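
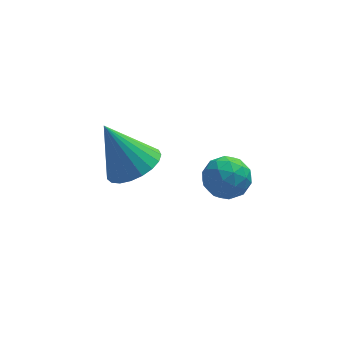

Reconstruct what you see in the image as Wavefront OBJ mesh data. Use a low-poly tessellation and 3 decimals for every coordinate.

v 3.211 0.441 2.638
v 3.758 0.818 2.32
v 3.202 -0.318 1.72
v 3.749 0.059 1.402
v 3.876 -0.327 2.016
v 3.882 0.142 2.583
v 3.078 0.358 1.457
v 3.084 0.827 2.024
v 3.676 0.767 1.591
v 4.169 0.343 1.936
v 2.791 0.157 2.104
v 3.284 -0.267 2.449
v 3.486 0.696 2.559
v 3.474 -0.196 1.481
v 3.549 -0.423 1.841
v 3.871 -0.202 1.654
v 3.558 0.299 2.714
v 3.88 0.52 2.527
v 3.949 -0.153 2.348
v 3.08 -0.02 1.513
v 3.402 0.201 1.326
v 3.089 0.702 2.386
v 3.411 0.923 2.199
v 3.011 0.653 1.692
v 3.758 0.888 1.944
v 3.753 0.442 1.405
v 3.359 0.618 1.437
v 3.362 0.893 1.77
v 4.048 0.639 2.147
v 4.043 0.193 1.607
v 4.117 -0.035 1.968
v 4.121 0.241 2.301
v 4 0.609 1.718
v 2.917 0.307 2.433
v 2.912 -0.139 1.893
v 2.839 0.259 1.739
v 2.843 0.535 2.072
v 3.207 0.058 2.635
v 3.202 -0.388 2.096
v 3.598 -0.393 2.27
v 3.601 -0.118 2.603
v 2.96 -0.109 2.322
v 1.281 3.458 -0.406
v 2.092 3.462 0.007
v 0.479 3.942 1.166
v 2.065 3.818 -0.116
v 1.903 4.113 -0.29
v 1.633 4.294 -0.483
v 1.302 4.331 -0.664
v 0.968 4.217 -0.799
v 0.688 3.972 -0.867
v 0.51 3.638 -0.855
v 0.466 3.273 -0.765
v 0.563 2.94 -0.613
v 0.784 2.697 -0.426
v 1.091 2.585 -0.235
v 1.431 2.625 -0.073
v 1.745 2.808 0.03
v 1.979 3.104 0.059
f 1 38 17
f 38 12 41
f 17 41 6
f 38 41 17
f 1 17 13
f 17 6 18
f 13 18 2
f 17 18 13
f 1 13 22
f 13 2 23
f 22 23 8
f 13 23 22
f 1 22 34
f 22 8 37
f 34 37 11
f 22 37 34
f 1 34 38
f 34 11 42
f 38 42 12
f 34 42 38
f 2 18 29
f 18 6 32
f 29 32 10
f 18 32 29
f 6 41 19
f 41 12 40
f 19 40 5
f 41 40 19
f 12 42 39
f 42 11 35
f 39 35 3
f 42 35 39
f 11 37 36
f 37 8 24
f 36 24 7
f 37 24 36
f 8 23 28
f 23 2 25
f 28 25 9
f 23 25 28
f 4 30 16
f 30 10 31
f 16 31 5
f 30 31 16
f 4 16 14
f 16 5 15
f 14 15 3
f 16 15 14
f 4 14 21
f 14 3 20
f 21 20 7
f 14 20 21
f 4 21 26
f 21 7 27
f 26 27 9
f 21 27 26
f 4 26 30
f 26 9 33
f 30 33 10
f 26 33 30
f 5 31 19
f 31 10 32
f 19 32 6
f 31 32 19
f 3 15 39
f 15 5 40
f 39 40 12
f 15 40 39
f 7 20 36
f 20 3 35
f 36 35 11
f 20 35 36
f 9 27 28
f 27 7 24
f 28 24 8
f 27 24 28
f 10 33 29
f 33 9 25
f 29 25 2
f 33 25 29
f 44 43 46
f 44 46 45
f 46 43 47
f 46 47 45
f 47 43 48
f 47 48 45
f 48 43 49
f 48 49 45
f 49 43 50
f 49 50 45
f 50 43 51
f 50 51 45
f 51 43 52
f 51 52 45
f 52 43 53
f 52 53 45
f 53 43 54
f 53 54 45
f 54 43 55
f 54 55 45
f 55 43 56
f 55 56 45
f 56 43 57
f 56 57 45
f 57 43 58
f 57 58 45
f 58 43 59
f 58 59 45
f 59 43 44
f 59 44 45



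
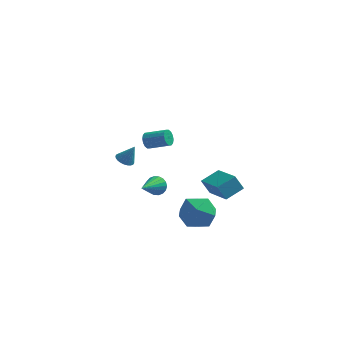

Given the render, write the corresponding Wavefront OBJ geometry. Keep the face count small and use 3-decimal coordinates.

v -1.253 -2.25 3.754
v -1.069 -1.941 3.406
v 0.058 -2.081 3.879
v -0.127 -2.39 4.226
v -1.133 -1.788 3.605
v -0.007 -1.928 4.078
v -1.23 -1.758 3.843
v -0.103 -1.899 4.316
v -1.332 -1.861 4.058
v -0.206 -2.001 4.53
v -1.414 -2.067 4.191
v -0.287 -2.208 4.663
v -1.452 -2.323 4.206
v -0.326 -2.463 4.679
v -1.438 -2.559 4.101
v -0.311 -2.699 4.574
v -1.373 -2.712 3.902
v -0.247 -2.852 4.375
v -1.277 -2.741 3.664
v -0.15 -2.882 4.137
v -1.174 -2.639 3.45
v -0.048 -2.779 3.922
v -1.093 -2.432 3.317
v 0.034 -2.573 3.789
v -1.054 -2.177 3.301
v 0.072 -2.317 3.774
v -1.325 0.517 -1.783
v -0.996 0.679 -1.283
v -1.835 -0.937 -0.977
v -1.242 0.793 -1.234
v -1.505 0.852 -1.294
v -1.732 0.845 -1.45
v -1.879 0.773 -1.673
v -1.916 0.65 -1.917
v -1.835 0.501 -2.135
v -1.654 0.356 -2.283
v -1.407 0.242 -2.333
v -1.145 0.183 -2.273
v -0.917 0.19 -2.117
v -0.771 0.262 -1.894
v -0.734 0.384 -1.65
v -0.815 0.533 -1.432
v 2.714 -1.679 -0.683
v 2.238 -1.607 0.135
v 1.629 -0.158 -1.45
v 1.152 -0.085 -0.631
v 3.508 -0.915 -0.289
v 3.031 -0.842 0.53
v 2.422 0.607 -1.055
v 1.946 0.679 -0.237
v 0.845 0.841 -2.803
v 1.502 0.121 -2.161
v 0.498 -0.561 -4.019
v 1.155 -1.281 -3.377
v 0.132 -0.9 -2.964
v 0.346 -0.033 -2.213
v 1.654 -0.407 -3.967
v 1.868 0.46 -3.216
v 2.002 -0.65 -2.88
v 1.061 -0.955 -2.26
v 0.939 0.515 -3.92
v -0.002 0.21 -3.3
v -3.333 2.1 -1.084
v -2.939 1.74 -1.251
v -2.807 2.2 -0.056
v -2.852 1.93 -1.314
v -2.839 2.146 -1.342
v -2.9 2.355 -1.331
v -3.028 2.526 -1.282
v -3.203 2.631 -1.203
v -3.397 2.656 -1.106
v -3.581 2.596 -1.006
v -3.728 2.46 -0.917
v -3.815 2.27 -0.854
v -3.828 2.054 -0.826
v -3.766 1.844 -0.838
v -3.639 1.674 -0.887
v -3.464 1.569 -0.966
v -3.27 1.544 -1.063
v -3.086 1.604 -1.163
f 2 1 5
f 2 5 3
f 3 5 6
f 3 6 4
f 5 1 7
f 5 7 6
f 6 7 8
f 6 8 4
f 7 1 9
f 7 9 8
f 8 9 10
f 8 10 4
f 9 1 11
f 9 11 10
f 10 11 12
f 10 12 4
f 11 1 13
f 11 13 12
f 12 13 14
f 12 14 4
f 13 1 15
f 13 15 14
f 14 15 16
f 14 16 4
f 15 1 17
f 15 17 16
f 16 17 18
f 16 18 4
f 17 1 19
f 17 19 18
f 18 19 20
f 18 20 4
f 19 1 21
f 19 21 20
f 20 21 22
f 20 22 4
f 21 1 23
f 21 23 22
f 22 23 24
f 22 24 4
f 23 1 25
f 23 25 24
f 24 25 26
f 24 26 4
f 25 1 2
f 25 2 26
f 26 2 3
f 26 3 4
f 28 27 30
f 28 30 29
f 30 27 31
f 30 31 29
f 31 27 32
f 31 32 29
f 32 27 33
f 32 33 29
f 33 27 34
f 33 34 29
f 34 27 35
f 34 35 29
f 35 27 36
f 35 36 29
f 36 27 37
f 36 37 29
f 37 27 38
f 37 38 29
f 38 27 39
f 38 39 29
f 39 27 40
f 39 40 29
f 40 27 41
f 40 41 29
f 41 27 42
f 41 42 29
f 42 27 28
f 42 28 29
f 44 46 43
f 47 44 43
f 43 46 45
f 45 47 43
f 44 50 46
f 48 44 47
f 48 50 44
f 46 50 45
f 49 47 45
f 45 50 49
f 49 48 47
f 50 48 49
f 51 62 56
f 51 56 52
f 51 52 58
f 51 58 61
f 51 61 62
f 52 56 60
f 56 62 55
f 62 61 53
f 61 58 57
f 58 52 59
f 54 60 55
f 54 55 53
f 54 53 57
f 54 57 59
f 54 59 60
f 55 60 56
f 53 55 62
f 57 53 61
f 59 57 58
f 60 59 52
f 64 63 66
f 64 66 65
f 66 63 67
f 66 67 65
f 67 63 68
f 67 68 65
f 68 63 69
f 68 69 65
f 69 63 70
f 69 70 65
f 70 63 71
f 70 71 65
f 71 63 72
f 71 72 65
f 72 63 73
f 72 73 65
f 73 63 74
f 73 74 65
f 74 63 75
f 74 75 65
f 75 63 76
f 75 76 65
f 76 63 77
f 76 77 65
f 77 63 78
f 77 78 65
f 78 63 79
f 78 79 65
f 79 63 80
f 79 80 65
f 80 63 64
f 80 64 65



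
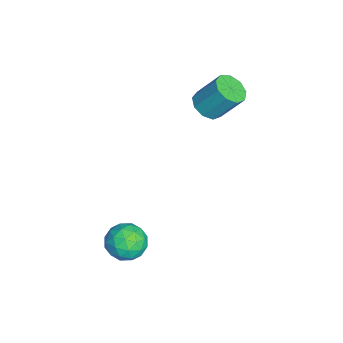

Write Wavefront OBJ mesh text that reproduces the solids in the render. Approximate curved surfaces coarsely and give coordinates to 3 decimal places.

v 1.094 -0.253 -3.68
v 1.848 -0.672 -3.242
v 0.792 -1.588 -4.438
v 1.546 -2.007 -4
v 0.761 -1.77 -3.488
v 0.947 -0.945 -3.02
v 1.693 -1.315 -4.66
v 1.879 -0.49 -4.192
v 2.218 -1.329 -3.849
v 1.642 -1.609 -3.124
v 0.998 -0.651 -4.556
v 0.422 -0.931 -3.831
v 1.498 -0.345 -3.394
v 1.142 -1.915 -4.286
v 0.681 -1.776 -3.984
v 1.124 -2.022 -3.727
v 0.968 -0.505 -3.263
v 1.412 -0.752 -3.006
v 0.772 -1.397 -3.151
v 1.228 -1.508 -4.674
v 1.672 -1.755 -4.417
v 1.516 -0.238 -3.953
v 1.959 -0.484 -3.696
v 1.868 -0.863 -4.529
v 2.159 -0.977 -3.494
v 1.981 -1.762 -3.939
v 2.067 -1.356 -4.327
v 2.177 -0.871 -4.052
v 1.82 -1.142 -3.068
v 1.642 -1.927 -3.513
v 1.181 -1.788 -3.212
v 1.29 -1.303 -2.937
v 2.037 -1.528 -3.424
v 0.998 -0.333 -4.167
v 0.82 -1.118 -4.612
v 1.35 -0.957 -4.743
v 1.459 -0.472 -4.468
v 0.659 -0.498 -3.741
v 0.481 -1.283 -4.186
v 0.463 -1.389 -3.628
v 0.573 -0.904 -3.353
v 0.603 -0.732 -4.256
v -3.878 2.183 0.426
v -3.155 2.429 0.155
v -2.979 3.422 1.523
v -3.702 3.177 1.794
v -3.553 2.763 -0.037
v -3.377 3.757 1.331
v -4.103 2.827 -0.012
v -3.927 3.82 1.356
v -4.547 2.589 0.217
v -4.372 3.582 1.586
v -4.679 2.162 0.545
v -4.503 3.155 1.913
v -4.436 1.744 0.816
v -4.26 2.738 2.185
v -3.931 1.533 0.905
v -3.756 2.526 2.273
v -3.402 1.625 0.77
v -3.226 2.619 2.138
v -3.096 1.979 0.474
v -2.92 2.972 1.842
f 1 38 17
f 38 12 41
f 17 41 6
f 38 41 17
f 1 17 13
f 17 6 18
f 13 18 2
f 17 18 13
f 1 13 22
f 13 2 23
f 22 23 8
f 13 23 22
f 1 22 34
f 22 8 37
f 34 37 11
f 22 37 34
f 1 34 38
f 34 11 42
f 38 42 12
f 34 42 38
f 2 18 29
f 18 6 32
f 29 32 10
f 18 32 29
f 6 41 19
f 41 12 40
f 19 40 5
f 41 40 19
f 12 42 39
f 42 11 35
f 39 35 3
f 42 35 39
f 11 37 36
f 37 8 24
f 36 24 7
f 37 24 36
f 8 23 28
f 23 2 25
f 28 25 9
f 23 25 28
f 4 30 16
f 30 10 31
f 16 31 5
f 30 31 16
f 4 16 14
f 16 5 15
f 14 15 3
f 16 15 14
f 4 14 21
f 14 3 20
f 21 20 7
f 14 20 21
f 4 21 26
f 21 7 27
f 26 27 9
f 21 27 26
f 4 26 30
f 26 9 33
f 30 33 10
f 26 33 30
f 5 31 19
f 31 10 32
f 19 32 6
f 31 32 19
f 3 15 39
f 15 5 40
f 39 40 12
f 15 40 39
f 7 20 36
f 20 3 35
f 36 35 11
f 20 35 36
f 9 27 28
f 27 7 24
f 28 24 8
f 27 24 28
f 10 33 29
f 33 9 25
f 29 25 2
f 33 25 29
f 44 43 47
f 44 47 45
f 45 47 48
f 45 48 46
f 47 43 49
f 47 49 48
f 48 49 50
f 48 50 46
f 49 43 51
f 49 51 50
f 50 51 52
f 50 52 46
f 51 43 53
f 51 53 52
f 52 53 54
f 52 54 46
f 53 43 55
f 53 55 54
f 54 55 56
f 54 56 46
f 55 43 57
f 55 57 56
f 56 57 58
f 56 58 46
f 57 43 59
f 57 59 58
f 58 59 60
f 58 60 46
f 59 43 61
f 59 61 60
f 60 61 62
f 60 62 46
f 61 43 44
f 61 44 62
f 62 44 45
f 62 45 46



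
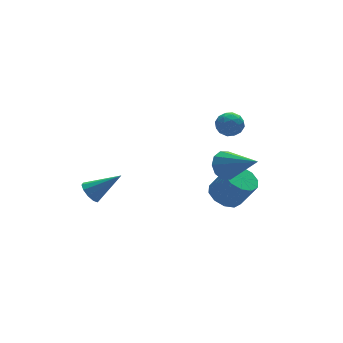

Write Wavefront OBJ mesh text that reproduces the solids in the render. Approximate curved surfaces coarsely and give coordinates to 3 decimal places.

v 1.225 -0.429 -1.742
v 2.025 -0.494 -2.102
v 2.575 -1.056 -0.779
v 1.775 -0.991 -0.418
v 1.982 -0.001 -1.875
v 2.533 -0.564 -0.552
v 1.65 0.328 -1.597
v 2.201 -0.235 -0.274
v 1.156 0.368 -1.374
v 1.706 -0.195 -0.051
v 0.688 0.104 -1.292
v 1.238 -0.459 0.032
v 0.425 -0.364 -1.381
v 0.975 -0.926 -0.058
v 0.467 -0.856 -1.608
v 1.018 -1.419 -0.285
v 0.799 -1.185 -1.886
v 1.35 -1.748 -0.563
v 1.294 -1.225 -2.109
v 1.844 -1.788 -0.786
v 1.762 -0.961 -2.192
v 2.312 -1.524 -0.868
v -4.458 1.772 -1.214
v -4.114 1.6 -1.725
v -3.142 1.288 -0.166
v -4.036 1.979 -1.648
v -4.119 2.28 -1.405
v -4.331 2.387 -1.089
v -4.592 2.259 -0.82
v -4.802 1.945 -0.702
v -4.88 1.565 -0.78
v -4.797 1.264 -1.023
v -4.584 1.157 -1.339
v -4.323 1.285 -1.607
v 0.813 -1.215 0.862
v 1.55 -1.099 0.548
v 1.527 -2.885 1.918
v 1.522 -0.84 0.976
v 1.223 -0.725 1.36
v 0.767 -0.797 1.555
v 0.329 -1.029 1.485
v 0.075 -1.332 1.177
v 0.104 -1.591 0.749
v 0.403 -1.706 0.365
v 0.858 -1.634 0.17
v 1.297 -1.402 0.24
v 1.381 0.087 3.092
v 1.777 -0.28 2.64
v 0.903 -0.88 3.46
v 1.299 -1.247 3.008
v 1.599 -0.929 3.56
v 1.894 -0.331 3.332
v 0.786 -0.829 2.768
v 1.081 -0.231 2.54
v 1.408 -0.846 2.439
v 1.911 -0.908 2.928
v 0.769 -0.252 3.172
v 1.272 -0.314 3.661
v 1.621 -0.011 2.834
v 1.059 -1.149 3.266
v 1.236 -0.962 3.591
v 1.468 -1.178 3.325
v 1.69 -0.042 3.241
v 1.922 -0.258 2.975
v 1.818 -0.639 3.516
v 0.758 -0.902 3.125
v 0.99 -1.118 2.859
v 1.212 0.018 2.775
v 1.444 -0.198 2.509
v 0.862 -0.521 2.584
v 1.637 -0.56 2.45
v 1.356 -1.129 2.666
v 1.054 -0.883 2.525
v 1.228 -0.531 2.391
v 1.932 -0.597 2.737
v 1.652 -1.165 2.954
v 1.828 -0.978 3.278
v 2.002 -0.627 3.144
v 1.716 -0.93 2.619
v 1.028 0.005 3.146
v 0.748 -0.563 3.363
v 0.678 -0.533 2.956
v 0.852 -0.182 2.822
v 1.324 -0.031 3.434
v 1.043 -0.6 3.65
v 1.452 -0.629 3.709
v 1.626 -0.277 3.575
v 0.964 -0.23 3.481
f 2 1 5
f 2 5 3
f 3 5 6
f 3 6 4
f 5 1 7
f 5 7 6
f 6 7 8
f 6 8 4
f 7 1 9
f 7 9 8
f 8 9 10
f 8 10 4
f 9 1 11
f 9 11 10
f 10 11 12
f 10 12 4
f 11 1 13
f 11 13 12
f 12 13 14
f 12 14 4
f 13 1 15
f 13 15 14
f 14 15 16
f 14 16 4
f 15 1 17
f 15 17 16
f 16 17 18
f 16 18 4
f 17 1 19
f 17 19 18
f 18 19 20
f 18 20 4
f 19 1 21
f 19 21 20
f 20 21 22
f 20 22 4
f 21 1 2
f 21 2 22
f 22 2 3
f 22 3 4
f 24 23 26
f 24 26 25
f 26 23 27
f 26 27 25
f 27 23 28
f 27 28 25
f 28 23 29
f 28 29 25
f 29 23 30
f 29 30 25
f 30 23 31
f 30 31 25
f 31 23 32
f 31 32 25
f 32 23 33
f 32 33 25
f 33 23 34
f 33 34 25
f 34 23 24
f 34 24 25
f 36 35 38
f 36 38 37
f 38 35 39
f 38 39 37
f 39 35 40
f 39 40 37
f 40 35 41
f 40 41 37
f 41 35 42
f 41 42 37
f 42 35 43
f 42 43 37
f 43 35 44
f 43 44 37
f 44 35 45
f 44 45 37
f 45 35 46
f 45 46 37
f 46 35 36
f 46 36 37
f 47 84 63
f 84 58 87
f 63 87 52
f 84 87 63
f 47 63 59
f 63 52 64
f 59 64 48
f 63 64 59
f 47 59 68
f 59 48 69
f 68 69 54
f 59 69 68
f 47 68 80
f 68 54 83
f 80 83 57
f 68 83 80
f 47 80 84
f 80 57 88
f 84 88 58
f 80 88 84
f 48 64 75
f 64 52 78
f 75 78 56
f 64 78 75
f 52 87 65
f 87 58 86
f 65 86 51
f 87 86 65
f 58 88 85
f 88 57 81
f 85 81 49
f 88 81 85
f 57 83 82
f 83 54 70
f 82 70 53
f 83 70 82
f 54 69 74
f 69 48 71
f 74 71 55
f 69 71 74
f 50 76 62
f 76 56 77
f 62 77 51
f 76 77 62
f 50 62 60
f 62 51 61
f 60 61 49
f 62 61 60
f 50 60 67
f 60 49 66
f 67 66 53
f 60 66 67
f 50 67 72
f 67 53 73
f 72 73 55
f 67 73 72
f 50 72 76
f 72 55 79
f 76 79 56
f 72 79 76
f 51 77 65
f 77 56 78
f 65 78 52
f 77 78 65
f 49 61 85
f 61 51 86
f 85 86 58
f 61 86 85
f 53 66 82
f 66 49 81
f 82 81 57
f 66 81 82
f 55 73 74
f 73 53 70
f 74 70 54
f 73 70 74
f 56 79 75
f 79 55 71
f 75 71 48
f 79 71 75



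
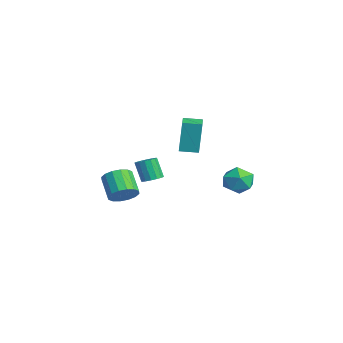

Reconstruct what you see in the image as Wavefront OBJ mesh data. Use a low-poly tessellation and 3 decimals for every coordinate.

v -0.034 -1.134 0.651
v 0.365 -0.782 0.882
v -0.107 -0.995 2.02
v -0.506 -1.346 1.789
v 0.132 -0.604 0.819
v -0.34 -0.817 1.957
v -0.146 -0.568 0.711
v -0.617 -0.78 1.848
v -0.394 -0.683 0.586
v -0.865 -0.896 1.724
v -0.545 -0.919 0.479
v -1.017 -1.132 1.617
v -0.56 -1.213 0.418
v -1.031 -1.425 1.556
v -0.433 -1.485 0.42
v -0.905 -1.698 1.558
v -0.2 -1.663 0.483
v -0.672 -1.876 1.621
v 0.077 -1.7 0.592
v -0.394 -1.912 1.729
v 0.325 -1.584 0.716
v -0.146 -1.797 1.854
v 0.477 -1.348 0.823
v 0.005 -1.561 1.961
v 0.491 -1.055 0.884
v 0.02 -1.267 2.022
v -1.59 0.742 2.122
v -1.776 0.978 3.958
v -1.259 1.682 2.035
v -1.444 1.917 3.871
v -0.296 0.303 2.309
v -0.481 0.538 4.145
v 0.036 1.242 2.222
v -0.15 1.478 4.058
v 3.27 -3.52 1.287
v 3.675 -3.097 1.802
v 2.615 -3.137 2.669
v 2.21 -3.56 2.153
v 3.48 -2.826 1.576
v 2.419 -2.866 2.442
v 3.228 -2.741 1.272
v 2.167 -2.781 2.138
v 2.988 -2.865 0.972
v 1.927 -2.905 1.838
v 2.823 -3.164 0.756
v 1.763 -3.204 1.622
v 2.778 -3.558 0.683
v 1.718 -3.599 1.549
v 2.865 -3.943 0.771
v 1.805 -3.983 1.638
v 3.061 -4.214 0.998
v 2 -4.254 1.864
v 3.313 -4.299 1.302
v 2.252 -4.339 2.168
v 3.553 -4.175 1.602
v 2.492 -4.215 2.468
v 3.717 -3.876 1.818
v 2.657 -3.916 2.684
v 3.762 -3.481 1.891
v 2.702 -3.522 2.757
v 1.079 3.757 0.827
v 1.519 3.432 0.068
v 0.001 2.708 0.652
v 0.441 2.383 -0.107
v 0.822 2.267 0.739
v 1.488 2.915 0.848
v 0.032 3.225 -0.128
v 0.698 3.873 -0.019
v 0.871 3.103 -0.522
v 1.36 2.511 0.013
v 0.16 3.629 0.707
v 0.649 3.037 1.242
f 2 1 5
f 2 5 3
f 3 5 6
f 3 6 4
f 5 1 7
f 5 7 6
f 6 7 8
f 6 8 4
f 7 1 9
f 7 9 8
f 8 9 10
f 8 10 4
f 9 1 11
f 9 11 10
f 10 11 12
f 10 12 4
f 11 1 13
f 11 13 12
f 12 13 14
f 12 14 4
f 13 1 15
f 13 15 14
f 14 15 16
f 14 16 4
f 15 1 17
f 15 17 16
f 16 17 18
f 16 18 4
f 17 1 19
f 17 19 18
f 18 19 20
f 18 20 4
f 19 1 21
f 19 21 20
f 20 21 22
f 20 22 4
f 21 1 23
f 21 23 22
f 22 23 24
f 22 24 4
f 23 1 25
f 23 25 24
f 24 25 26
f 24 26 4
f 25 1 2
f 25 2 26
f 26 2 3
f 26 3 4
f 28 30 27
f 31 28 27
f 27 30 29
f 29 31 27
f 28 34 30
f 32 28 31
f 32 34 28
f 30 34 29
f 33 31 29
f 29 34 33
f 33 32 31
f 34 32 33
f 36 35 39
f 36 39 37
f 37 39 40
f 37 40 38
f 39 35 41
f 39 41 40
f 40 41 42
f 40 42 38
f 41 35 43
f 41 43 42
f 42 43 44
f 42 44 38
f 43 35 45
f 43 45 44
f 44 45 46
f 44 46 38
f 45 35 47
f 45 47 46
f 46 47 48
f 46 48 38
f 47 35 49
f 47 49 48
f 48 49 50
f 48 50 38
f 49 35 51
f 49 51 50
f 50 51 52
f 50 52 38
f 51 35 53
f 51 53 52
f 52 53 54
f 52 54 38
f 53 35 55
f 53 55 54
f 54 55 56
f 54 56 38
f 55 35 57
f 55 57 56
f 56 57 58
f 56 58 38
f 57 35 59
f 57 59 58
f 58 59 60
f 58 60 38
f 59 35 36
f 59 36 60
f 60 36 37
f 60 37 38
f 61 72 66
f 61 66 62
f 61 62 68
f 61 68 71
f 61 71 72
f 62 66 70
f 66 72 65
f 72 71 63
f 71 68 67
f 68 62 69
f 64 70 65
f 64 65 63
f 64 63 67
f 64 67 69
f 64 69 70
f 65 70 66
f 63 65 72
f 67 63 71
f 69 67 68
f 70 69 62



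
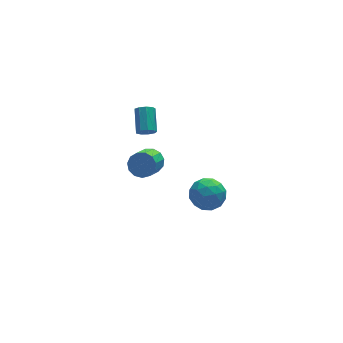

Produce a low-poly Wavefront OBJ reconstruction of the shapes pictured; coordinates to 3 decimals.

v -0.488 -0.697 -2.824
v -0.053 -0.054 -3.418
v 0.713 -0.566 -1.802
v 1.148 0.077 -2.396
v 0.325 0.323 -1.928
v -0.417 0.242 -2.56
v 1.077 -0.862 -2.66
v 0.335 -0.943 -3.292
v 0.914 -0.156 -3.317
v 0.45 0.576 -2.864
v 0.21 -1.196 -2.356
v -0.254 -0.464 -1.903
v -0.376 -0.387 -3.21
v 1.036 -0.233 -2.01
v 0.552 -0.089 -1.735
v 0.808 0.289 -2.084
v -0.59 -0.213 -2.706
v -0.334 0.165 -3.055
v -0.112 0.386 -2.18
v 0.994 -0.785 -2.165
v 1.25 -0.407 -2.514
v -0.148 -0.909 -3.136
v 0.108 -0.531 -3.485
v 0.772 -1.006 -3.04
v 0.448 -0.069 -3.5
v 1.154 0.008 -2.9
v 1.112 -0.544 -3.055
v 0.676 -0.591 -3.426
v 0.175 0.362 -3.234
v 0.881 0.439 -2.634
v 0.398 0.583 -2.359
v -0.039 0.535 -2.73
v 0.744 0.302 -3.175
v -0.221 -1.059 -2.586
v 0.485 -0.982 -1.986
v 0.699 -1.155 -2.49
v 0.262 -1.203 -2.861
v -0.494 -0.628 -2.32
v 0.212 -0.551 -1.72
v -0.016 -0.029 -1.794
v -0.452 -0.076 -2.165
v -0.084 -0.922 -2.045
v -2.744 -0.882 1.661
v -2.48 -0.585 2.237
v -3.152 -1.462 2.996
v -3.416 -1.758 2.419
v -2.817 -0.395 2.159
v -3.489 -1.272 2.917
v -3.13 -0.36 1.922
v -3.802 -1.236 2.68
v -3.321 -0.49 1.602
v -3.993 -1.367 2.361
v -3.329 -0.744 1.301
v -4.001 -1.621 2.06
v -3.151 -1.043 1.114
v -3.823 -1.919 1.873
v -2.843 -1.29 1.101
v -3.515 -2.166 1.859
v -2.505 -1.407 1.265
v -3.177 -2.284 2.024
v -2.242 -1.358 1.555
v -2.914 -2.235 2.314
v -2.139 -1.157 1.879
v -2.811 -2.034 2.637
v -2.227 -0.869 2.133
v -2.899 -1.746 2.891
v -2.737 -0.299 3.341
v -2.313 -0.246 3.082
v -2.038 0.853 3.76
v -2.463 0.799 4.019
v -2.568 -0.084 2.923
v -2.294 1.015 3.601
v -2.903 -0.023 2.959
v -2.629 1.076 3.637
v -3.16 -0.091 3.174
v -2.886 1.008 3.852
v -3.219 -0.257 3.467
v -2.945 0.842 4.145
v -3.053 -0.443 3.701
v -2.779 0.656 4.379
v -2.739 -0.562 3.767
v -2.465 0.537 4.445
v -2.424 -0.558 3.633
v -2.15 0.541 4.311
v -2.256 -0.433 3.363
v -1.982 0.666 4.041
f 1 38 17
f 38 12 41
f 17 41 6
f 38 41 17
f 1 17 13
f 17 6 18
f 13 18 2
f 17 18 13
f 1 13 22
f 13 2 23
f 22 23 8
f 13 23 22
f 1 22 34
f 22 8 37
f 34 37 11
f 22 37 34
f 1 34 38
f 34 11 42
f 38 42 12
f 34 42 38
f 2 18 29
f 18 6 32
f 29 32 10
f 18 32 29
f 6 41 19
f 41 12 40
f 19 40 5
f 41 40 19
f 12 42 39
f 42 11 35
f 39 35 3
f 42 35 39
f 11 37 36
f 37 8 24
f 36 24 7
f 37 24 36
f 8 23 28
f 23 2 25
f 28 25 9
f 23 25 28
f 4 30 16
f 30 10 31
f 16 31 5
f 30 31 16
f 4 16 14
f 16 5 15
f 14 15 3
f 16 15 14
f 4 14 21
f 14 3 20
f 21 20 7
f 14 20 21
f 4 21 26
f 21 7 27
f 26 27 9
f 21 27 26
f 4 26 30
f 26 9 33
f 30 33 10
f 26 33 30
f 5 31 19
f 31 10 32
f 19 32 6
f 31 32 19
f 3 15 39
f 15 5 40
f 39 40 12
f 15 40 39
f 7 20 36
f 20 3 35
f 36 35 11
f 20 35 36
f 9 27 28
f 27 7 24
f 28 24 8
f 27 24 28
f 10 33 29
f 33 9 25
f 29 25 2
f 33 25 29
f 44 43 47
f 44 47 45
f 45 47 48
f 45 48 46
f 47 43 49
f 47 49 48
f 48 49 50
f 48 50 46
f 49 43 51
f 49 51 50
f 50 51 52
f 50 52 46
f 51 43 53
f 51 53 52
f 52 53 54
f 52 54 46
f 53 43 55
f 53 55 54
f 54 55 56
f 54 56 46
f 55 43 57
f 55 57 56
f 56 57 58
f 56 58 46
f 57 43 59
f 57 59 58
f 58 59 60
f 58 60 46
f 59 43 61
f 59 61 60
f 60 61 62
f 60 62 46
f 61 43 63
f 61 63 62
f 62 63 64
f 62 64 46
f 63 43 65
f 63 65 64
f 64 65 66
f 64 66 46
f 65 43 44
f 65 44 66
f 66 44 45
f 66 45 46
f 68 67 71
f 68 71 69
f 69 71 72
f 69 72 70
f 71 67 73
f 71 73 72
f 72 73 74
f 72 74 70
f 73 67 75
f 73 75 74
f 74 75 76
f 74 76 70
f 75 67 77
f 75 77 76
f 76 77 78
f 76 78 70
f 77 67 79
f 77 79 78
f 78 79 80
f 78 80 70
f 79 67 81
f 79 81 80
f 80 81 82
f 80 82 70
f 81 67 83
f 81 83 82
f 82 83 84
f 82 84 70
f 83 67 85
f 83 85 84
f 84 85 86
f 84 86 70
f 85 67 68
f 85 68 86
f 86 68 69
f 86 69 70



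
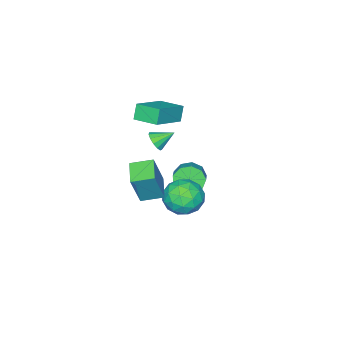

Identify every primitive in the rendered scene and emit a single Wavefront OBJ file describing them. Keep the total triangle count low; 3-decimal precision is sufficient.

v -0.751 2.193 -1.939
v -0.049 2.559 -1.216
v -0.791 0.661 -1.124
v -0.089 1.027 -0.401
v -1.088 1.417 -0.424
v -1.063 2.363 -0.927
v 0.223 0.857 -1.413
v 0.248 1.803 -1.916
v 0.553 1.733 -0.891
v -0.257 2.08 -0.279
v -0.583 1.14 -2.061
v -1.393 1.487 -1.449
v -0.397 2.51 -1.649
v -0.443 0.71 -0.691
v -1.031 0.939 -0.704
v -0.618 1.154 -0.279
v -0.993 2.395 -1.479
v -0.58 2.611 -1.054
v -1.191 1.939 -0.589
v -0.26 0.609 -1.286
v 0.153 0.825 -0.861
v -0.222 2.066 -2.061
v 0.191 2.281 -1.636
v 0.351 1.281 -1.751
v 0.37 2.24 -1.033
v 0.347 1.34 -0.554
v 0.53 1.24 -1.149
v 0.545 1.796 -1.444
v -0.106 2.444 -0.673
v -0.13 1.544 -0.194
v -0.717 1.772 -0.208
v -0.702 2.329 -0.504
v 0.248 1.958 -0.482
v -0.71 1.676 -2.146
v -0.734 0.776 -1.667
v -0.138 0.891 -1.836
v -0.123 1.448 -2.132
v -1.187 1.88 -1.786
v -1.21 0.98 -1.307
v -1.385 1.424 -0.896
v -1.37 1.98 -1.191
v -1.088 1.262 -1.858
v -2.501 -1.736 1.781
v -2.882 -1.878 2.595
v -2.653 -0.434 1.937
v -3.035 -0.576 2.75
v -0.645 -1.624 2.67
v -1.027 -1.766 3.483
v -0.798 -0.322 2.825
v -1.179 -0.464 3.639
v -0.259 0.516 -0.314
v 0.4 0.498 1.457
v 0.653 1.367 -0.645
v 1.312 1.348 1.126
v 0.448 -0.348 -0.586
v 1.107 -0.367 1.185
v 1.36 0.502 -0.917
v 2.019 0.484 0.854
v -4.354 -1.257 -3.567
v -3.762 -1.765 -3.85
v -2.794 -1.011 -3.176
v -3.386 -0.503 -2.893
v -3.841 -1.337 -4.215
v -2.873 -0.583 -3.54
v -4.16 -0.871 -4.276
v -3.192 -0.118 -3.602
v -4.57 -0.586 -4.006
v -3.602 0.167 -3.332
v -4.879 -0.615 -3.53
v -3.911 0.139 -2.856
v -4.942 -0.944 -3.072
v -3.974 -0.19 -2.398
v -4.73 -1.419 -2.845
v -3.762 -0.666 -2.171
v -4.342 -1.819 -2.956
v -3.374 -1.065 -2.282
v -3.96 -1.955 -3.353
v -2.991 -1.202 -2.679
v -2.102 -1.556 0.242
v -1.634 -1.273 0.489
v -2.778 -0.924 0.798
v -1.709 -1.104 0.206
v -1.909 -1.079 -0.066
v -2.17 -1.205 -0.24
v -2.409 -1.443 -0.261
v -2.551 -1.717 -0.122
v -2.55 -1.94 0.133
v -2.407 -2.041 0.422
v -2.167 -1.988 0.654
v -1.906 -1.798 0.755
v -1.708 -1.531 0.694
f 1 38 17
f 38 12 41
f 17 41 6
f 38 41 17
f 1 17 13
f 17 6 18
f 13 18 2
f 17 18 13
f 1 13 22
f 13 2 23
f 22 23 8
f 13 23 22
f 1 22 34
f 22 8 37
f 34 37 11
f 22 37 34
f 1 34 38
f 34 11 42
f 38 42 12
f 34 42 38
f 2 18 29
f 18 6 32
f 29 32 10
f 18 32 29
f 6 41 19
f 41 12 40
f 19 40 5
f 41 40 19
f 12 42 39
f 42 11 35
f 39 35 3
f 42 35 39
f 11 37 36
f 37 8 24
f 36 24 7
f 37 24 36
f 8 23 28
f 23 2 25
f 28 25 9
f 23 25 28
f 4 30 16
f 30 10 31
f 16 31 5
f 30 31 16
f 4 16 14
f 16 5 15
f 14 15 3
f 16 15 14
f 4 14 21
f 14 3 20
f 21 20 7
f 14 20 21
f 4 21 26
f 21 7 27
f 26 27 9
f 21 27 26
f 4 26 30
f 26 9 33
f 30 33 10
f 26 33 30
f 5 31 19
f 31 10 32
f 19 32 6
f 31 32 19
f 3 15 39
f 15 5 40
f 39 40 12
f 15 40 39
f 7 20 36
f 20 3 35
f 36 35 11
f 20 35 36
f 9 27 28
f 27 7 24
f 28 24 8
f 27 24 28
f 10 33 29
f 33 9 25
f 29 25 2
f 33 25 29
f 44 46 43
f 47 44 43
f 43 46 45
f 45 47 43
f 44 50 46
f 48 44 47
f 48 50 44
f 46 50 45
f 49 47 45
f 45 50 49
f 49 48 47
f 50 48 49
f 52 54 51
f 55 52 51
f 51 54 53
f 53 55 51
f 52 58 54
f 56 52 55
f 56 58 52
f 54 58 53
f 57 55 53
f 53 58 57
f 57 56 55
f 58 56 57
f 60 59 63
f 60 63 61
f 61 63 64
f 61 64 62
f 63 59 65
f 63 65 64
f 64 65 66
f 64 66 62
f 65 59 67
f 65 67 66
f 66 67 68
f 66 68 62
f 67 59 69
f 67 69 68
f 68 69 70
f 68 70 62
f 69 59 71
f 69 71 70
f 70 71 72
f 70 72 62
f 71 59 73
f 71 73 72
f 72 73 74
f 72 74 62
f 73 59 75
f 73 75 74
f 74 75 76
f 74 76 62
f 75 59 77
f 75 77 76
f 76 77 78
f 76 78 62
f 77 59 60
f 77 60 78
f 78 60 61
f 78 61 62
f 80 79 82
f 80 82 81
f 82 79 83
f 82 83 81
f 83 79 84
f 83 84 81
f 84 79 85
f 84 85 81
f 85 79 86
f 85 86 81
f 86 79 87
f 86 87 81
f 87 79 88
f 87 88 81
f 88 79 89
f 88 89 81
f 89 79 90
f 89 90 81
f 90 79 91
f 90 91 81
f 91 79 80
f 91 80 81



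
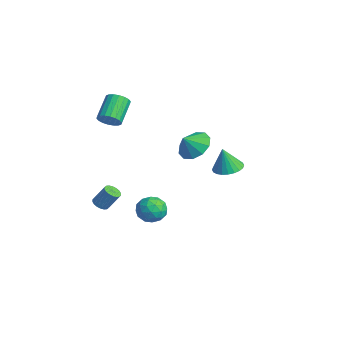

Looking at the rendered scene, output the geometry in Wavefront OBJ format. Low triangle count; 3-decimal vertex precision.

v -0.277 3.792 -0.911
v 0.382 3.132 -1.029
v -0.343 3.448 0.651
v 0.588 3.427 -0.955
v 0.662 3.777 -0.875
v 0.593 4.129 -0.8
v 0.392 4.43 -0.742
v 0.089 4.634 -0.709
v -0.27 4.71 -0.708
v -0.63 4.646 -0.737
v -0.936 4.452 -0.792
v -1.142 4.158 -0.866
v -1.217 3.808 -0.946
v -1.148 3.455 -1.021
v -0.947 3.154 -1.079
v -0.643 2.95 -1.112
v -0.285 2.874 -1.113
v 0.075 2.938 -1.084
v -1.05 0.073 -3.404
v -0.303 -0.021 -4.044
v -1.157 -1.519 -3.296
v -0.41 -1.613 -3.936
v -0.242 -1.256 -3.03
v -0.176 -0.272 -3.097
v -1.284 -1.268 -4.243
v -1.218 -0.284 -4.31
v -0.448 -0.85 -4.563
v 0.196 -0.842 -3.813
v -1.656 -0.698 -3.527
v -1.012 -0.69 -2.777
v -0.667 0.166 -3.734
v -0.793 -1.706 -3.606
v -0.694 -1.496 -3.074
v -0.255 -1.551 -3.45
v -0.592 0.018 -3.177
v -0.153 -0.037 -3.553
v -0.118 -0.763 -2.957
v -1.307 -1.503 -3.787
v -0.868 -1.558 -4.163
v -1.205 0.011 -3.89
v -0.766 -0.044 -4.266
v -1.342 -0.777 -4.383
v -0.313 -0.377 -4.415
v -0.376 -1.312 -4.351
v -0.89 -1.11 -4.532
v -0.851 -0.531 -4.571
v 0.065 -0.372 -3.974
v 0.002 -1.308 -3.911
v 0.101 -1.098 -3.378
v 0.14 -0.52 -3.417
v -0.02 -0.859 -4.279
v -1.462 -0.232 -3.429
v -1.525 -1.168 -3.366
v -1.6 -1.02 -3.923
v -1.561 -0.442 -3.962
v -1.084 -0.228 -2.989
v -1.147 -1.163 -2.925
v -0.609 -1.009 -2.769
v -0.57 -0.43 -2.808
v -1.44 -0.681 -3.061
v 3.566 0.086 3.608
v 4.626 0.125 3.47
v 3.694 -0.646 4.392
v 4.461 0.58 3.921
v 3.955 0.846 4.252
v 3.299 0.821 4.337
v 2.746 0.516 4.144
v 2.505 0.046 3.745
v 2.67 -0.409 3.294
v 3.176 -0.675 2.963
v 3.832 -0.65 2.878
v 4.385 -0.345 3.072
v -2.546 -3.208 -3.642
v -2.301 -2.808 -3.947
v -1.909 -2.191 -2.823
v -2.154 -2.592 -2.518
v -2.531 -2.719 -3.915
v -2.14 -2.103 -2.791
v -2.765 -2.728 -3.829
v -2.374 -2.112 -2.705
v -2.955 -2.832 -3.706
v -2.564 -2.216 -2.582
v -3.064 -3.01 -3.57
v -2.673 -2.394 -2.446
v -3.071 -3.228 -3.448
v -2.68 -2.611 -2.325
v -2.973 -3.441 -3.365
v -2.582 -2.825 -2.241
v -2.791 -3.609 -3.337
v -2.399 -2.992 -2.213
v -2.56 -3.697 -3.369
v -2.169 -3.081 -2.245
v -2.326 -3.688 -3.455
v -1.935 -3.072 -2.331
v -2.136 -3.584 -3.578
v -1.745 -2.968 -2.454
v -2.027 -3.406 -3.714
v -1.636 -2.79 -2.59
v -2.02 -3.189 -3.835
v -1.629 -2.572 -2.712
v -2.118 -2.975 -3.919
v -1.727 -2.359 -2.795
v -3.221 -2.365 2.724
v -2.752 -1.771 2.658
v -3.81 -0.82 3.711
v -4.279 -1.415 3.776
v -2.967 -1.726 2.401
v -4.026 -0.775 3.454
v -3.232 -1.807 2.208
v -4.291 -0.856 3.261
v -3.495 -1.999 2.117
v -4.554 -1.049 3.17
v -3.704 -2.264 2.146
v -4.763 -1.313 3.199
v -3.817 -2.548 2.289
v -4.876 -1.598 3.342
v -3.812 -2.797 2.519
v -4.87 -1.846 3.572
v -3.69 -2.96 2.789
v -4.748 -2.009 3.842
v -3.474 -3.005 3.046
v -4.533 -2.054 4.099
v -3.209 -2.924 3.239
v -4.268 -1.973 4.292
v -2.946 -2.731 3.33
v -4.005 -1.781 4.383
v -2.737 -2.467 3.301
v -3.796 -1.516 4.354
v -2.624 -2.182 3.158
v -3.683 -1.232 4.211
v -2.63 -1.934 2.928
v -3.688 -0.983 3.981
f 2 1 4
f 2 4 3
f 4 1 5
f 4 5 3
f 5 1 6
f 5 6 3
f 6 1 7
f 6 7 3
f 7 1 8
f 7 8 3
f 8 1 9
f 8 9 3
f 9 1 10
f 9 10 3
f 10 1 11
f 10 11 3
f 11 1 12
f 11 12 3
f 12 1 13
f 12 13 3
f 13 1 14
f 13 14 3
f 14 1 15
f 14 15 3
f 15 1 16
f 15 16 3
f 16 1 17
f 16 17 3
f 17 1 18
f 17 18 3
f 18 1 2
f 18 2 3
f 19 56 35
f 56 30 59
f 35 59 24
f 56 59 35
f 19 35 31
f 35 24 36
f 31 36 20
f 35 36 31
f 19 31 40
f 31 20 41
f 40 41 26
f 31 41 40
f 19 40 52
f 40 26 55
f 52 55 29
f 40 55 52
f 19 52 56
f 52 29 60
f 56 60 30
f 52 60 56
f 20 36 47
f 36 24 50
f 47 50 28
f 36 50 47
f 24 59 37
f 59 30 58
f 37 58 23
f 59 58 37
f 30 60 57
f 60 29 53
f 57 53 21
f 60 53 57
f 29 55 54
f 55 26 42
f 54 42 25
f 55 42 54
f 26 41 46
f 41 20 43
f 46 43 27
f 41 43 46
f 22 48 34
f 48 28 49
f 34 49 23
f 48 49 34
f 22 34 32
f 34 23 33
f 32 33 21
f 34 33 32
f 22 32 39
f 32 21 38
f 39 38 25
f 32 38 39
f 22 39 44
f 39 25 45
f 44 45 27
f 39 45 44
f 22 44 48
f 44 27 51
f 48 51 28
f 44 51 48
f 23 49 37
f 49 28 50
f 37 50 24
f 49 50 37
f 21 33 57
f 33 23 58
f 57 58 30
f 33 58 57
f 25 38 54
f 38 21 53
f 54 53 29
f 38 53 54
f 27 45 46
f 45 25 42
f 46 42 26
f 45 42 46
f 28 51 47
f 51 27 43
f 47 43 20
f 51 43 47
f 62 61 64
f 62 64 63
f 64 61 65
f 64 65 63
f 65 61 66
f 65 66 63
f 66 61 67
f 66 67 63
f 67 61 68
f 67 68 63
f 68 61 69
f 68 69 63
f 69 61 70
f 69 70 63
f 70 61 71
f 70 71 63
f 71 61 72
f 71 72 63
f 72 61 62
f 72 62 63
f 74 73 77
f 74 77 75
f 75 77 78
f 75 78 76
f 77 73 79
f 77 79 78
f 78 79 80
f 78 80 76
f 79 73 81
f 79 81 80
f 80 81 82
f 80 82 76
f 81 73 83
f 81 83 82
f 82 83 84
f 82 84 76
f 83 73 85
f 83 85 84
f 84 85 86
f 84 86 76
f 85 73 87
f 85 87 86
f 86 87 88
f 86 88 76
f 87 73 89
f 87 89 88
f 88 89 90
f 88 90 76
f 89 73 91
f 89 91 90
f 90 91 92
f 90 92 76
f 91 73 93
f 91 93 92
f 92 93 94
f 92 94 76
f 93 73 95
f 93 95 94
f 94 95 96
f 94 96 76
f 95 73 97
f 95 97 96
f 96 97 98
f 96 98 76
f 97 73 99
f 97 99 98
f 98 99 100
f 98 100 76
f 99 73 101
f 99 101 100
f 100 101 102
f 100 102 76
f 101 73 74
f 101 74 102
f 102 74 75
f 102 75 76
f 104 103 107
f 104 107 105
f 105 107 108
f 105 108 106
f 107 103 109
f 107 109 108
f 108 109 110
f 108 110 106
f 109 103 111
f 109 111 110
f 110 111 112
f 110 112 106
f 111 103 113
f 111 113 112
f 112 113 114
f 112 114 106
f 113 103 115
f 113 115 114
f 114 115 116
f 114 116 106
f 115 103 117
f 115 117 116
f 116 117 118
f 116 118 106
f 117 103 119
f 117 119 118
f 118 119 120
f 118 120 106
f 119 103 121
f 119 121 120
f 120 121 122
f 120 122 106
f 121 103 123
f 121 123 122
f 122 123 124
f 122 124 106
f 123 103 125
f 123 125 124
f 124 125 126
f 124 126 106
f 125 103 127
f 125 127 126
f 126 127 128
f 126 128 106
f 127 103 129
f 127 129 128
f 128 129 130
f 128 130 106
f 129 103 131
f 129 131 130
f 130 131 132
f 130 132 106
f 131 103 104
f 131 104 132
f 132 104 105
f 132 105 106



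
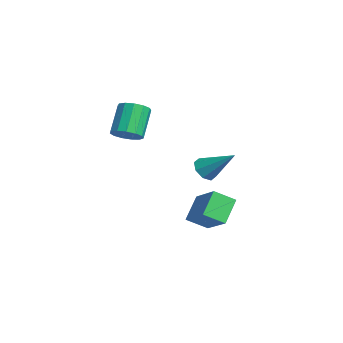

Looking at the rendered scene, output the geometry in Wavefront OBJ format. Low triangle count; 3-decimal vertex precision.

v 1.338 -1.917 0.169
v 1.893 -2.051 0.591
v 1.076 -1.518 1.834
v 0.522 -1.383 1.411
v 1.939 -1.676 0.46
v 1.123 -1.142 1.703
v 1.795 -1.377 0.237
v 0.978 -0.844 1.48
v 1.505 -1.25 -0.008
v 0.689 -0.716 1.235
v 1.163 -1.334 -0.197
v 0.346 -0.8 1.046
v 0.876 -1.603 -0.27
v 0.059 -1.07 0.973
v 0.736 -1.972 -0.203
v -0.081 -1.438 1.039
v 0.787 -2.323 -0.019
v -0.029 -1.79 1.224
v 1.013 -2.546 0.225
v 0.197 -2.012 1.468
v 1.343 -2.568 0.451
v 0.526 -2.034 1.694
v 1.671 -2.384 0.588
v 0.854 -1.85 1.83
v 2.445 1.242 -5.068
v 2.32 0.322 -4.517
v 1.717 1.909 -4.119
v 1.592 0.989 -3.567
v 3.888 1.571 -4.193
v 3.763 0.651 -3.641
v 3.16 2.238 -3.243
v 3.035 1.318 -2.692
v 0.722 1.603 -2.395
v 1.101 1.084 -2.245
v 1.678 2.617 -1.305
v 1.277 1.343 -2.641
v 1.128 1.755 -2.893
v 0.741 2.077 -2.853
v 0.343 2.122 -2.546
v 0.167 1.862 -2.149
v 0.316 1.451 -1.897
v 0.703 1.128 -1.937
f 2 1 5
f 2 5 3
f 3 5 6
f 3 6 4
f 5 1 7
f 5 7 6
f 6 7 8
f 6 8 4
f 7 1 9
f 7 9 8
f 8 9 10
f 8 10 4
f 9 1 11
f 9 11 10
f 10 11 12
f 10 12 4
f 11 1 13
f 11 13 12
f 12 13 14
f 12 14 4
f 13 1 15
f 13 15 14
f 14 15 16
f 14 16 4
f 15 1 17
f 15 17 16
f 16 17 18
f 16 18 4
f 17 1 19
f 17 19 18
f 18 19 20
f 18 20 4
f 19 1 21
f 19 21 20
f 20 21 22
f 20 22 4
f 21 1 23
f 21 23 22
f 22 23 24
f 22 24 4
f 23 1 2
f 23 2 24
f 24 2 3
f 24 3 4
f 26 28 25
f 29 26 25
f 25 28 27
f 27 29 25
f 26 32 28
f 30 26 29
f 30 32 26
f 28 32 27
f 31 29 27
f 27 32 31
f 31 30 29
f 32 30 31
f 34 33 36
f 34 36 35
f 36 33 37
f 36 37 35
f 37 33 38
f 37 38 35
f 38 33 39
f 38 39 35
f 39 33 40
f 39 40 35
f 40 33 41
f 40 41 35
f 41 33 42
f 41 42 35
f 42 33 34
f 42 34 35



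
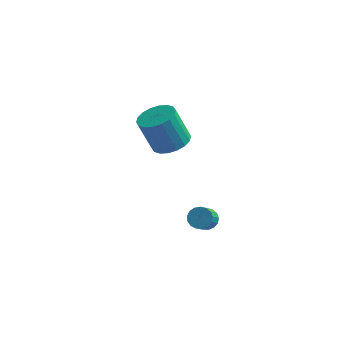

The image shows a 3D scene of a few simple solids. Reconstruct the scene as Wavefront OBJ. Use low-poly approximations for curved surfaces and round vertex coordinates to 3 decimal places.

v 2.326 -2.039 0.846
v 2.729 -2.288 0.608
v 2.677 -3.07 1.336
v 2.274 -2.821 1.574
v 2.843 -2.137 0.778
v 2.79 -2.919 1.506
v 2.838 -1.964 0.963
v 2.785 -2.746 1.691
v 2.716 -1.808 1.122
v 2.663 -2.591 1.85
v 2.504 -1.705 1.217
v 2.452 -2.488 1.945
v 2.252 -1.679 1.228
v 2.2 -2.461 1.956
v 2.017 -1.735 1.151
v 1.965 -2.517 1.879
v 1.853 -1.86 1.004
v 1.8 -2.643 1.732
v 1.797 -2.027 0.821
v 1.744 -2.809 1.549
v 1.862 -2.196 0.644
v 1.81 -2.978 1.372
v 2.034 -2.329 0.513
v 1.981 -3.112 1.241
v 2.273 -2.396 0.458
v 2.22 -3.178 1.186
v 2.524 -2.381 0.493
v 2.471 -3.163 1.221
v -0.564 2.895 1.213
v 0.004 3.557 1.473
v -0.649 3.467 3.127
v -1.216 2.805 2.867
v -0.325 3.762 1.355
v -0.978 3.672 3.008
v -0.701 3.795 1.208
v -1.354 3.704 2.862
v -1.05 3.649 1.062
v -1.702 3.559 2.716
v -1.302 3.355 0.947
v -1.955 3.265 2.6
v -1.409 2.969 0.884
v -2.061 2.879 2.537
v -1.347 2.569 0.886
v -2 2.479 2.539
v -1.131 2.233 0.953
v -1.784 2.143 2.607
v -0.802 2.028 1.072
v -1.455 1.938 2.725
v -0.426 1.996 1.218
v -1.079 1.905 2.872
v -0.078 2.141 1.364
v -0.73 2.051 3.018
v 0.175 2.435 1.48
v -0.478 2.345 3.133
v 0.281 2.821 1.543
v -0.371 2.731 3.196
v 0.22 3.221 1.541
v -0.433 3.131 3.194
f 2 1 5
f 2 5 3
f 3 5 6
f 3 6 4
f 5 1 7
f 5 7 6
f 6 7 8
f 6 8 4
f 7 1 9
f 7 9 8
f 8 9 10
f 8 10 4
f 9 1 11
f 9 11 10
f 10 11 12
f 10 12 4
f 11 1 13
f 11 13 12
f 12 13 14
f 12 14 4
f 13 1 15
f 13 15 14
f 14 15 16
f 14 16 4
f 15 1 17
f 15 17 16
f 16 17 18
f 16 18 4
f 17 1 19
f 17 19 18
f 18 19 20
f 18 20 4
f 19 1 21
f 19 21 20
f 20 21 22
f 20 22 4
f 21 1 23
f 21 23 22
f 22 23 24
f 22 24 4
f 23 1 25
f 23 25 24
f 24 25 26
f 24 26 4
f 25 1 27
f 25 27 26
f 26 27 28
f 26 28 4
f 27 1 2
f 27 2 28
f 28 2 3
f 28 3 4
f 30 29 33
f 30 33 31
f 31 33 34
f 31 34 32
f 33 29 35
f 33 35 34
f 34 35 36
f 34 36 32
f 35 29 37
f 35 37 36
f 36 37 38
f 36 38 32
f 37 29 39
f 37 39 38
f 38 39 40
f 38 40 32
f 39 29 41
f 39 41 40
f 40 41 42
f 40 42 32
f 41 29 43
f 41 43 42
f 42 43 44
f 42 44 32
f 43 29 45
f 43 45 44
f 44 45 46
f 44 46 32
f 45 29 47
f 45 47 46
f 46 47 48
f 46 48 32
f 47 29 49
f 47 49 48
f 48 49 50
f 48 50 32
f 49 29 51
f 49 51 50
f 50 51 52
f 50 52 32
f 51 29 53
f 51 53 52
f 52 53 54
f 52 54 32
f 53 29 55
f 53 55 54
f 54 55 56
f 54 56 32
f 55 29 57
f 55 57 56
f 56 57 58
f 56 58 32
f 57 29 30
f 57 30 58
f 58 30 31
f 58 31 32



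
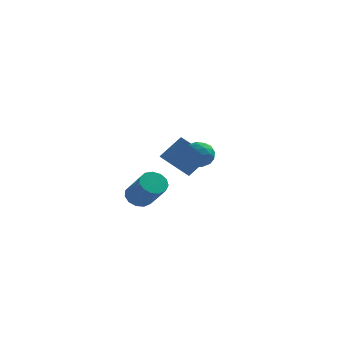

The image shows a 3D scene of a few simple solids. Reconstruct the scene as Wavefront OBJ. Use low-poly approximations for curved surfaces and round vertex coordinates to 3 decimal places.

v -3.724 2.232 -2.809
v -3.094 2.641 -3.543
v -2.066 3.317 -2.285
v -2.696 2.908 -1.551
v -3.611 3.11 -3.373
v -2.583 3.786 -2.115
v -4.18 3.169 -2.94
v -3.152 3.845 -1.681
v -4.536 2.789 -2.445
v -3.508 3.465 -1.186
v -4.512 2.148 -2.121
v -3.484 2.824 -0.862
v -4.119 1.547 -2.119
v -3.091 2.223 -0.86
v -3.541 1.266 -2.44
v -2.513 1.942 -1.181
v -3.049 1.437 -2.934
v -2.021 2.113 -1.675
v -2.872 1.98 -3.37
v -1.844 2.656 -2.111
v -2.169 0.096 -0.316
v -1.713 0.387 -1.041
v -1.987 -1.287 -0.759
v -1.531 -0.996 -1.484
v -1.169 -0.916 -0.659
v -1.281 -0.062 -0.385
v -2.419 -0.838 -1.415
v -2.531 0.016 -1.141
v -1.867 -0.19 -1.72
v -1.095 -0.238 -1.252
v -2.605 -0.662 -0.548
v -1.833 -0.71 -0.08
v -1.956 0.363 -0.64
v -1.744 -1.263 -1.16
v -1.53 -1.216 -0.676
v -1.262 -1.045 -1.101
v -1.703 0.099 -0.254
v -1.435 0.27 -0.68
v -1.115 -0.496 -0.456
v -2.265 -1.17 -1.12
v -1.997 -0.999 -1.546
v -2.438 0.145 -0.699
v -2.17 0.316 -1.124
v -2.585 -0.404 -1.344
v -1.779 0.195 -1.464
v -1.673 -0.618 -1.725
v -2.195 -0.525 -1.684
v -2.261 -0.023 -1.523
v -1.325 0.167 -1.19
v -1.219 -0.646 -1.45
v -1.006 -0.6 -0.966
v -1.071 -0.097 -0.805
v -1.416 -0.173 -1.589
v -2.481 -0.254 -0.35
v -2.375 -1.067 -0.61
v -2.629 -0.803 -0.995
v -2.694 -0.3 -0.834
v -2.027 -0.282 -0.075
v -1.921 -1.095 -0.336
v -1.439 -0.877 -0.277
v -1.505 -0.375 -0.116
v -2.284 -0.727 -0.211
v -4.412 -3.155 -3.065
v -3.796 -3.206 -3.557
v -2.773 -4.275 -2.168
v -3.388 -4.225 -1.675
v -3.735 -2.836 -3.317
v -2.711 -3.905 -1.928
v -3.888 -2.567 -2.997
v -2.865 -3.637 -1.608
v -4.208 -2.485 -2.699
v -3.185 -3.555 -1.309
v -4.593 -2.616 -2.516
v -3.569 -3.686 -1.127
v -4.92 -2.918 -2.508
v -3.896 -3.988 -1.119
v -5.085 -3.295 -2.676
v -4.062 -4.365 -1.287
v -5.037 -3.628 -2.968
v -4.014 -4.698 -1.579
v -4.79 -3.811 -3.29
v -3.767 -4.88 -1.901
v -4.423 -3.785 -3.541
v -3.4 -4.855 -2.152
v -4.053 -3.56 -3.64
v -3.029 -4.629 -2.251
f 2 1 5
f 2 5 3
f 3 5 6
f 3 6 4
f 5 1 7
f 5 7 6
f 6 7 8
f 6 8 4
f 7 1 9
f 7 9 8
f 8 9 10
f 8 10 4
f 9 1 11
f 9 11 10
f 10 11 12
f 10 12 4
f 11 1 13
f 11 13 12
f 12 13 14
f 12 14 4
f 13 1 15
f 13 15 14
f 14 15 16
f 14 16 4
f 15 1 17
f 15 17 16
f 16 17 18
f 16 18 4
f 17 1 19
f 17 19 18
f 18 19 20
f 18 20 4
f 19 1 2
f 19 2 20
f 20 2 3
f 20 3 4
f 21 58 37
f 58 32 61
f 37 61 26
f 58 61 37
f 21 37 33
f 37 26 38
f 33 38 22
f 37 38 33
f 21 33 42
f 33 22 43
f 42 43 28
f 33 43 42
f 21 42 54
f 42 28 57
f 54 57 31
f 42 57 54
f 21 54 58
f 54 31 62
f 58 62 32
f 54 62 58
f 22 38 49
f 38 26 52
f 49 52 30
f 38 52 49
f 26 61 39
f 61 32 60
f 39 60 25
f 61 60 39
f 32 62 59
f 62 31 55
f 59 55 23
f 62 55 59
f 31 57 56
f 57 28 44
f 56 44 27
f 57 44 56
f 28 43 48
f 43 22 45
f 48 45 29
f 43 45 48
f 24 50 36
f 50 30 51
f 36 51 25
f 50 51 36
f 24 36 34
f 36 25 35
f 34 35 23
f 36 35 34
f 24 34 41
f 34 23 40
f 41 40 27
f 34 40 41
f 24 41 46
f 41 27 47
f 46 47 29
f 41 47 46
f 24 46 50
f 46 29 53
f 50 53 30
f 46 53 50
f 25 51 39
f 51 30 52
f 39 52 26
f 51 52 39
f 23 35 59
f 35 25 60
f 59 60 32
f 35 60 59
f 27 40 56
f 40 23 55
f 56 55 31
f 40 55 56
f 29 47 48
f 47 27 44
f 48 44 28
f 47 44 48
f 30 53 49
f 53 29 45
f 49 45 22
f 53 45 49
f 64 63 67
f 64 67 65
f 65 67 68
f 65 68 66
f 67 63 69
f 67 69 68
f 68 69 70
f 68 70 66
f 69 63 71
f 69 71 70
f 70 71 72
f 70 72 66
f 71 63 73
f 71 73 72
f 72 73 74
f 72 74 66
f 73 63 75
f 73 75 74
f 74 75 76
f 74 76 66
f 75 63 77
f 75 77 76
f 76 77 78
f 76 78 66
f 77 63 79
f 77 79 78
f 78 79 80
f 78 80 66
f 79 63 81
f 79 81 80
f 80 81 82
f 80 82 66
f 81 63 83
f 81 83 82
f 82 83 84
f 82 84 66
f 83 63 85
f 83 85 84
f 84 85 86
f 84 86 66
f 85 63 64
f 85 64 86
f 86 64 65
f 86 65 66



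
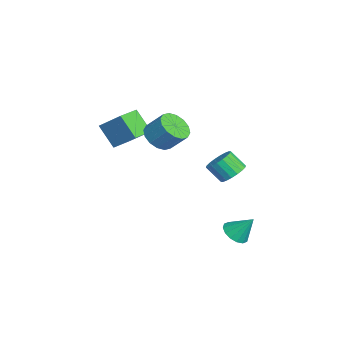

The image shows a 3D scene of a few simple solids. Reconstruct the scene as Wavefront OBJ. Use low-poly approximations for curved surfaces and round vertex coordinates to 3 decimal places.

v -1.766 -2.453 1.845
v -0.953 -1.358 2.958
v -1.005 -1.734 0.582
v -0.193 -0.639 1.695
v -0.707 -3.361 1.965
v 0.105 -2.266 3.078
v 0.053 -2.642 0.702
v 0.866 -1.547 1.815
v 3.173 3.471 -4.255
v 3.975 3.432 -4.465
v 3.527 4.349 -3.065
v 3.822 3.775 -4.673
v 3.495 4.037 -4.769
v 3.082 4.147 -4.727
v 2.693 4.076 -4.559
v 2.433 3.843 -4.309
v 2.371 3.51 -4.044
v 2.523 3.167 -3.836
v 2.85 2.905 -3.74
v 3.263 2.795 -3.782
v 3.652 2.866 -3.95
v 3.913 3.099 -4.2
v -0.754 3.799 -2.073
v -0.26 3.173 -2.394
v -0.632 2.394 -1.449
v -1.126 3.021 -1.127
v -0.023 3.353 -2.153
v -0.396 2.574 -1.208
v 0.069 3.621 -1.896
v -0.304 2.842 -0.95
v -0.002 3.924 -1.673
v -0.375 3.146 -0.728
v -0.222 4.203 -1.53
v -0.595 3.424 -0.585
v -0.547 4.402 -1.495
v -0.92 3.623 -0.55
v -0.913 4.481 -1.574
v -1.286 3.703 -0.628
v -1.248 4.426 -1.751
v -1.62 3.647 -0.806
v -1.484 4.246 -1.992
v -1.857 3.467 -1.047
v -1.576 3.978 -2.25
v -1.949 3.199 -1.304
v -1.505 3.674 -2.472
v -1.878 2.896 -1.527
v -1.285 3.396 -2.615
v -1.658 2.617 -1.67
v -0.96 3.197 -2.65
v -1.333 2.418 -1.705
v -0.594 3.117 -2.572
v -0.967 2.339 -1.626
v 1.757 -0.421 2.305
v 2.506 -0.156 1.749
v 2.972 0.686 2.778
v 2.223 0.421 3.335
v 2.142 0.174 1.643
v 2.609 1.016 2.673
v 1.676 0.345 1.715
v 2.142 1.187 2.745
v 1.231 0.31 1.945
v 1.697 1.153 2.975
v 0.926 0.08 2.272
v 1.393 0.922 3.301
v 0.845 -0.285 2.607
v 1.312 0.557 3.637
v 1.008 -0.686 2.862
v 1.474 0.156 3.891
v 1.371 -1.016 2.967
v 1.838 -0.174 3.997
v 1.838 -1.187 2.895
v 2.304 -0.345 3.925
v 2.283 -1.153 2.665
v 2.749 -0.31 3.695
v 2.587 -0.922 2.339
v 3.054 -0.08 3.368
v 2.668 -0.557 2.003
v 3.135 0.285 3.033
f 2 4 1
f 5 2 1
f 1 4 3
f 3 5 1
f 2 8 4
f 6 2 5
f 6 8 2
f 4 8 3
f 7 5 3
f 3 8 7
f 7 6 5
f 8 6 7
f 10 9 12
f 10 12 11
f 12 9 13
f 12 13 11
f 13 9 14
f 13 14 11
f 14 9 15
f 14 15 11
f 15 9 16
f 15 16 11
f 16 9 17
f 16 17 11
f 17 9 18
f 17 18 11
f 18 9 19
f 18 19 11
f 19 9 20
f 19 20 11
f 20 9 21
f 20 21 11
f 21 9 22
f 21 22 11
f 22 9 10
f 22 10 11
f 24 23 27
f 24 27 25
f 25 27 28
f 25 28 26
f 27 23 29
f 27 29 28
f 28 29 30
f 28 30 26
f 29 23 31
f 29 31 30
f 30 31 32
f 30 32 26
f 31 23 33
f 31 33 32
f 32 33 34
f 32 34 26
f 33 23 35
f 33 35 34
f 34 35 36
f 34 36 26
f 35 23 37
f 35 37 36
f 36 37 38
f 36 38 26
f 37 23 39
f 37 39 38
f 38 39 40
f 38 40 26
f 39 23 41
f 39 41 40
f 40 41 42
f 40 42 26
f 41 23 43
f 41 43 42
f 42 43 44
f 42 44 26
f 43 23 45
f 43 45 44
f 44 45 46
f 44 46 26
f 45 23 47
f 45 47 46
f 46 47 48
f 46 48 26
f 47 23 49
f 47 49 48
f 48 49 50
f 48 50 26
f 49 23 51
f 49 51 50
f 50 51 52
f 50 52 26
f 51 23 24
f 51 24 52
f 52 24 25
f 52 25 26
f 54 53 57
f 54 57 55
f 55 57 58
f 55 58 56
f 57 53 59
f 57 59 58
f 58 59 60
f 58 60 56
f 59 53 61
f 59 61 60
f 60 61 62
f 60 62 56
f 61 53 63
f 61 63 62
f 62 63 64
f 62 64 56
f 63 53 65
f 63 65 64
f 64 65 66
f 64 66 56
f 65 53 67
f 65 67 66
f 66 67 68
f 66 68 56
f 67 53 69
f 67 69 68
f 68 69 70
f 68 70 56
f 69 53 71
f 69 71 70
f 70 71 72
f 70 72 56
f 71 53 73
f 71 73 72
f 72 73 74
f 72 74 56
f 73 53 75
f 73 75 74
f 74 75 76
f 74 76 56
f 75 53 77
f 75 77 76
f 76 77 78
f 76 78 56
f 77 53 54
f 77 54 78
f 78 54 55
f 78 55 56



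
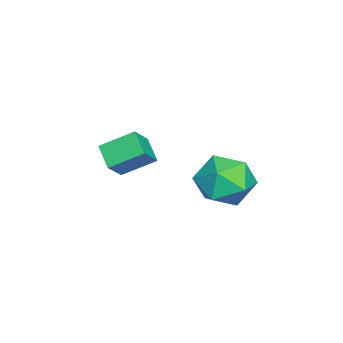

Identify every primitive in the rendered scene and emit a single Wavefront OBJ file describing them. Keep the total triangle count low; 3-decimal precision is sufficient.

v -1.339 -0.922 -1.962
v -1.666 0.345 -1.23
v -0.533 -0.381 -2.539
v -0.86 0.887 -1.807
v -0.54 -1.207 -1.113
v -0.867 0.061 -0.381
v 0.266 -0.665 -1.69
v -0.061 0.602 -0.958
v -0.464 3.896 -1.194
v 0.511 4.332 -0.584
v 0.749 2.948 -2.456
v 1.724 3.384 -1.846
v 0.994 2.546 -1.319
v 0.244 3.132 -0.539
v 1.016 4.148 -2.501
v 0.266 4.734 -1.721
v 1.426 4.488 -1.391
v 1.412 3.498 -0.661
v -0.152 3.782 -2.379
v -0.166 2.792 -1.649
f 2 4 1
f 5 2 1
f 1 4 3
f 3 5 1
f 2 8 4
f 6 2 5
f 6 8 2
f 4 8 3
f 7 5 3
f 3 8 7
f 7 6 5
f 8 6 7
f 9 20 14
f 9 14 10
f 9 10 16
f 9 16 19
f 9 19 20
f 10 14 18
f 14 20 13
f 20 19 11
f 19 16 15
f 16 10 17
f 12 18 13
f 12 13 11
f 12 11 15
f 12 15 17
f 12 17 18
f 13 18 14
f 11 13 20
f 15 11 19
f 17 15 16
f 18 17 10



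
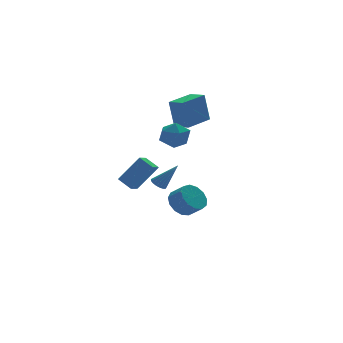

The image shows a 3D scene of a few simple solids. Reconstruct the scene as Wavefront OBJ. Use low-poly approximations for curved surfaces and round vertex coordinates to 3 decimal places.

v -2.002 1.855 -1.666
v -2.576 1.358 -1.414
v -2.462 2.659 -1.13
v -3.036 2.162 -0.878
v -0.884 1.398 -0.022
v -1.458 0.901 0.23
v -1.344 2.202 0.514
v -1.918 1.705 0.766
v -1.99 -1.356 3.071
v -1.606 -0.991 3.881
v -0.834 -2.409 2.999
v -0.45 -2.044 3.809
v -1.29 -2.524 3.844
v -2.004 -1.873 3.889
v -0.436 -1.527 2.991
v -1.15 -0.876 3.036
v -0.646 -1.097 3.832
v -1.174 -1.713 4.359
v -1.266 -1.687 2.521
v -1.794 -2.303 3.048
v -2.403 -2.257 0.18
v -2.129 -2.581 -0.12
v -1.497 -2.783 1.58
v -1.998 -2.37 -0.126
v -1.96 -2.133 -0.061
v -2.023 -1.924 0.058
v -2.174 -1.791 0.206
v -2.377 -1.765 0.347
v -2.586 -1.852 0.45
v -2.754 -2.031 0.491
v -2.841 -2.262 0.461
v -2.828 -2.492 0.366
v -2.718 -2.668 0.228
v -2.536 -2.75 0.08
v -2.323 -2.718 -0.046
v 1.102 2.85 -3.633
v 1.777 2.636 -4.339
v 2.273 1.875 -3.633
v 1.598 2.09 -2.927
v 1.993 3.058 -4.036
v 2.489 2.298 -3.33
v 1.927 3.415 -3.604
v 2.423 2.654 -2.899
v 1.598 3.592 -3.182
v 2.095 2.832 -2.477
v 1.112 3.534 -2.903
v 1.609 2.773 -2.198
v 0.623 3.259 -2.856
v 1.119 2.498 -2.15
v 0.286 2.854 -3.055
v 0.782 2.093 -2.349
v 0.208 2.448 -3.438
v 0.704 1.687 -2.732
v 0.413 2.17 -3.882
v 0.909 1.409 -3.177
v 0.838 2.107 -4.248
v 1.334 1.347 -3.542
v 1.346 2.281 -4.418
v 1.842 1.521 -3.713
v 0.852 1.225 2.877
v 0.574 1.374 4.741
v 0.399 2.173 2.734
v 0.122 2.321 4.598
v 2.538 2.059 3.062
v 2.261 2.207 4.926
v 2.086 3.006 2.919
v 1.808 3.155 4.783
f 2 4 1
f 5 2 1
f 1 4 3
f 3 5 1
f 2 8 4
f 6 2 5
f 6 8 2
f 4 8 3
f 7 5 3
f 3 8 7
f 7 6 5
f 8 6 7
f 9 20 14
f 9 14 10
f 9 10 16
f 9 16 19
f 9 19 20
f 10 14 18
f 14 20 13
f 20 19 11
f 19 16 15
f 16 10 17
f 12 18 13
f 12 13 11
f 12 11 15
f 12 15 17
f 12 17 18
f 13 18 14
f 11 13 20
f 15 11 19
f 17 15 16
f 18 17 10
f 22 21 24
f 22 24 23
f 24 21 25
f 24 25 23
f 25 21 26
f 25 26 23
f 26 21 27
f 26 27 23
f 27 21 28
f 27 28 23
f 28 21 29
f 28 29 23
f 29 21 30
f 29 30 23
f 30 21 31
f 30 31 23
f 31 21 32
f 31 32 23
f 32 21 33
f 32 33 23
f 33 21 34
f 33 34 23
f 34 21 35
f 34 35 23
f 35 21 22
f 35 22 23
f 37 36 40
f 37 40 38
f 38 40 41
f 38 41 39
f 40 36 42
f 40 42 41
f 41 42 43
f 41 43 39
f 42 36 44
f 42 44 43
f 43 44 45
f 43 45 39
f 44 36 46
f 44 46 45
f 45 46 47
f 45 47 39
f 46 36 48
f 46 48 47
f 47 48 49
f 47 49 39
f 48 36 50
f 48 50 49
f 49 50 51
f 49 51 39
f 50 36 52
f 50 52 51
f 51 52 53
f 51 53 39
f 52 36 54
f 52 54 53
f 53 54 55
f 53 55 39
f 54 36 56
f 54 56 55
f 55 56 57
f 55 57 39
f 56 36 58
f 56 58 57
f 57 58 59
f 57 59 39
f 58 36 37
f 58 37 59
f 59 37 38
f 59 38 39
f 61 63 60
f 64 61 60
f 60 63 62
f 62 64 60
f 61 67 63
f 65 61 64
f 65 67 61
f 63 67 62
f 66 64 62
f 62 67 66
f 66 65 64
f 67 65 66



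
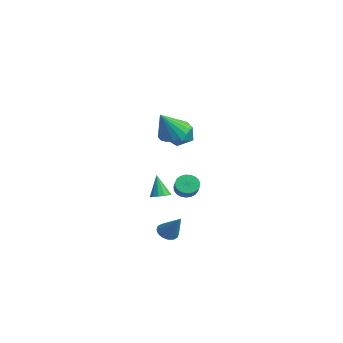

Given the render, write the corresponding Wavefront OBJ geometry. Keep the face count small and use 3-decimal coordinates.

v -1.906 -0.133 2.065
v -1.157 0.62 2.028
v -0.783 -1.28 1.452
v -0.034 -0.527 1.415
v -0.386 -0.881 2.353
v -1.08 -0.173 2.732
v -0.86 -0.487 0.748
v -1.554 0.221 1.127
v -0.511 0.4 1.215
v -0.218 0.157 2.207
v -1.722 -0.817 1.273
v -1.429 -1.06 2.265
v 2.246 -1.918 3.058
v 3.233 -1.92 2.801
v 2.634 -2.922 4.562
v 3.196 -1.548 3.059
v 2.971 -1.249 3.316
v 2.603 -1.083 3.522
v 2.163 -1.082 3.637
v 1.74 -1.247 3.636
v 1.417 -1.545 3.521
v 1.258 -1.916 3.314
v 1.295 -2.288 3.056
v 1.52 -2.587 2.799
v 1.889 -2.753 2.593
v 2.328 -2.754 2.479
v 2.751 -2.589 2.479
v 3.074 -2.292 2.595
v 1.917 -1.053 -1.634
v 2.319 -1.239 -2.201
v 3.125 -1.473 -1.554
v 2.723 -1.287 -0.986
v 2.382 -0.947 -2.174
v 3.187 -1.181 -1.526
v 2.364 -0.674 -2.053
v 3.17 -0.908 -1.405
v 2.268 -0.466 -1.859
v 3.074 -0.7 -1.212
v 2.113 -0.36 -1.627
v 2.918 -0.594 -0.979
v 1.923 -0.374 -1.396
v 2.729 -0.608 -0.748
v 1.732 -0.505 -1.206
v 2.538 -0.739 -0.558
v 1.573 -0.73 -1.09
v 2.379 -0.964 -0.442
v 1.474 -1.012 -1.068
v 2.28 -1.246 -0.42
v 1.451 -1.301 -1.144
v 2.257 -1.535 -0.496
v 1.509 -1.547 -1.304
v 2.315 -1.78 -0.657
v 1.638 -1.707 -1.522
v 2.443 -1.941 -0.875
v 1.814 -1.755 -1.759
v 2.62 -1.988 -1.112
v 2.009 -1.681 -1.974
v 2.815 -1.915 -1.327
v 2.187 -1.498 -2.131
v 2.993 -1.732 -1.483
v 2.526 -2.429 -4.671
v 2.967 -2.931 -4.881
v 3.614 -2.051 -3.289
v 3.078 -2.631 -5.051
v 3.042 -2.277 -5.119
v 2.867 -1.964 -5.068
v 2.601 -1.776 -4.91
v 2.315 -1.762 -4.688
v 2.085 -1.928 -4.462
v 1.973 -2.227 -4.292
v 2.01 -2.581 -4.223
v 2.184 -2.895 -4.275
v 2.451 -3.083 -4.433
v 2.737 -3.097 -4.655
v -0.934 -1.503 -3.179
v -0.411 -1.846 -3.001
v -1.466 -1.537 -1.681
v -0.322 -1.493 -2.961
v -0.426 -1.143 -2.99
v -0.692 -0.908 -3.08
v -1.035 -0.861 -3.2
v -1.345 -1.018 -3.314
v -1.525 -1.329 -3.385
v -1.518 -1.695 -3.391
v -1.325 -2 -3.329
v -1.008 -2.147 -3.22
v -0.667 -2.09 -3.098
f 1 12 6
f 1 6 2
f 1 2 8
f 1 8 11
f 1 11 12
f 2 6 10
f 6 12 5
f 12 11 3
f 11 8 7
f 8 2 9
f 4 10 5
f 4 5 3
f 4 3 7
f 4 7 9
f 4 9 10
f 5 10 6
f 3 5 12
f 7 3 11
f 9 7 8
f 10 9 2
f 14 13 16
f 14 16 15
f 16 13 17
f 16 17 15
f 17 13 18
f 17 18 15
f 18 13 19
f 18 19 15
f 19 13 20
f 19 20 15
f 20 13 21
f 20 21 15
f 21 13 22
f 21 22 15
f 22 13 23
f 22 23 15
f 23 13 24
f 23 24 15
f 24 13 25
f 24 25 15
f 25 13 26
f 25 26 15
f 26 13 27
f 26 27 15
f 27 13 28
f 27 28 15
f 28 13 14
f 28 14 15
f 30 29 33
f 30 33 31
f 31 33 34
f 31 34 32
f 33 29 35
f 33 35 34
f 34 35 36
f 34 36 32
f 35 29 37
f 35 37 36
f 36 37 38
f 36 38 32
f 37 29 39
f 37 39 38
f 38 39 40
f 38 40 32
f 39 29 41
f 39 41 40
f 40 41 42
f 40 42 32
f 41 29 43
f 41 43 42
f 42 43 44
f 42 44 32
f 43 29 45
f 43 45 44
f 44 45 46
f 44 46 32
f 45 29 47
f 45 47 46
f 46 47 48
f 46 48 32
f 47 29 49
f 47 49 48
f 48 49 50
f 48 50 32
f 49 29 51
f 49 51 50
f 50 51 52
f 50 52 32
f 51 29 53
f 51 53 52
f 52 53 54
f 52 54 32
f 53 29 55
f 53 55 54
f 54 55 56
f 54 56 32
f 55 29 57
f 55 57 56
f 56 57 58
f 56 58 32
f 57 29 59
f 57 59 58
f 58 59 60
f 58 60 32
f 59 29 30
f 59 30 60
f 60 30 31
f 60 31 32
f 62 61 64
f 62 64 63
f 64 61 65
f 64 65 63
f 65 61 66
f 65 66 63
f 66 61 67
f 66 67 63
f 67 61 68
f 67 68 63
f 68 61 69
f 68 69 63
f 69 61 70
f 69 70 63
f 70 61 71
f 70 71 63
f 71 61 72
f 71 72 63
f 72 61 73
f 72 73 63
f 73 61 74
f 73 74 63
f 74 61 62
f 74 62 63
f 76 75 78
f 76 78 77
f 78 75 79
f 78 79 77
f 79 75 80
f 79 80 77
f 80 75 81
f 80 81 77
f 81 75 82
f 81 82 77
f 82 75 83
f 82 83 77
f 83 75 84
f 83 84 77
f 84 75 85
f 84 85 77
f 85 75 86
f 85 86 77
f 86 75 87
f 86 87 77
f 87 75 76
f 87 76 77



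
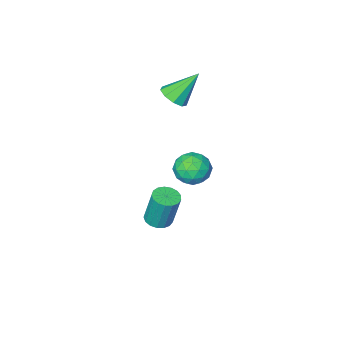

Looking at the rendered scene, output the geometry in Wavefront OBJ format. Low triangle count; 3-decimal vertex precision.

v 1.813 3.062 -0.736
v 2.444 2.703 -0.594
v 2.278 3.198 1.398
v 1.647 3.558 1.256
v 2.549 3.033 -0.668
v 2.383 3.528 1.325
v 2.486 3.37 -0.757
v 2.32 3.865 1.236
v 2.268 3.636 -0.841
v 2.102 4.132 1.151
v 1.946 3.771 -0.902
v 1.781 4.267 1.091
v 1.594 3.744 -0.924
v 1.428 4.239 1.069
v 1.292 3.56 -0.904
v 1.126 4.056 1.089
v 1.109 3.263 -0.845
v 0.943 3.758 1.148
v 1.087 2.919 -0.761
v 0.922 3.415 1.232
v 1.232 2.608 -0.672
v 1.066 3.104 1.321
v 1.51 2.402 -0.597
v 1.344 2.897 1.395
v 1.857 2.346 -0.555
v 1.691 2.842 1.438
v 2.194 2.455 -0.554
v 2.028 2.95 1.439
v -3.72 -2.178 -4.215
v -3.029 -2.188 -3.315
v -4.971 -3.132 -3.265
v -4.28 -3.142 -2.365
v -4.761 -2.169 -2.701
v -3.988 -1.58 -3.288
v -4.012 -3.74 -3.292
v -3.239 -3.151 -3.879
v -3.209 -3.153 -2.744
v -3.672 -2.183 -2.379
v -4.328 -3.137 -4.201
v -4.791 -2.167 -3.836
v -3.265 -2.099 -3.848
v -4.735 -3.221 -2.732
v -5.018 -2.649 -2.929
v -4.611 -2.655 -2.4
v -3.828 -1.742 -3.833
v -3.422 -1.748 -3.303
v -4.44 -1.737 -2.942
v -4.578 -3.572 -3.277
v -4.172 -3.578 -2.747
v -3.389 -2.665 -4.18
v -2.982 -2.671 -3.651
v -3.56 -3.583 -3.638
v -2.964 -2.672 -2.984
v -3.7 -3.233 -2.425
v -3.543 -3.585 -2.97
v -3.088 -3.238 -3.315
v -3.236 -2.102 -2.769
v -3.971 -2.662 -2.21
v -4.254 -2.091 -2.408
v -3.8 -1.745 -2.753
v -3.342 -2.669 -2.433
v -4.029 -2.658 -4.37
v -4.764 -3.218 -3.811
v -4.2 -3.575 -3.827
v -3.746 -3.229 -4.172
v -4.3 -2.087 -4.155
v -5.036 -2.648 -3.596
v -4.912 -2.082 -3.265
v -4.457 -1.735 -3.61
v -4.658 -2.651 -4.147
v -3.32 -3.493 2.344
v -2.83 -2.757 2.51
v -4.6 -3.007 3.976
v -3.283 -2.623 2.115
v -3.753 -2.897 1.827
v -4.021 -3.449 1.781
v -3.961 -4.022 1.999
v -3.601 -4.347 2.378
v -3.11 -4.273 2.741
v -2.717 -3.833 2.919
v -2.606 -3.234 2.827
f 2 1 5
f 2 5 3
f 3 5 6
f 3 6 4
f 5 1 7
f 5 7 6
f 6 7 8
f 6 8 4
f 7 1 9
f 7 9 8
f 8 9 10
f 8 10 4
f 9 1 11
f 9 11 10
f 10 11 12
f 10 12 4
f 11 1 13
f 11 13 12
f 12 13 14
f 12 14 4
f 13 1 15
f 13 15 14
f 14 15 16
f 14 16 4
f 15 1 17
f 15 17 16
f 16 17 18
f 16 18 4
f 17 1 19
f 17 19 18
f 18 19 20
f 18 20 4
f 19 1 21
f 19 21 20
f 20 21 22
f 20 22 4
f 21 1 23
f 21 23 22
f 22 23 24
f 22 24 4
f 23 1 25
f 23 25 24
f 24 25 26
f 24 26 4
f 25 1 27
f 25 27 26
f 26 27 28
f 26 28 4
f 27 1 2
f 27 2 28
f 28 2 3
f 28 3 4
f 29 66 45
f 66 40 69
f 45 69 34
f 66 69 45
f 29 45 41
f 45 34 46
f 41 46 30
f 45 46 41
f 29 41 50
f 41 30 51
f 50 51 36
f 41 51 50
f 29 50 62
f 50 36 65
f 62 65 39
f 50 65 62
f 29 62 66
f 62 39 70
f 66 70 40
f 62 70 66
f 30 46 57
f 46 34 60
f 57 60 38
f 46 60 57
f 34 69 47
f 69 40 68
f 47 68 33
f 69 68 47
f 40 70 67
f 70 39 63
f 67 63 31
f 70 63 67
f 39 65 64
f 65 36 52
f 64 52 35
f 65 52 64
f 36 51 56
f 51 30 53
f 56 53 37
f 51 53 56
f 32 58 44
f 58 38 59
f 44 59 33
f 58 59 44
f 32 44 42
f 44 33 43
f 42 43 31
f 44 43 42
f 32 42 49
f 42 31 48
f 49 48 35
f 42 48 49
f 32 49 54
f 49 35 55
f 54 55 37
f 49 55 54
f 32 54 58
f 54 37 61
f 58 61 38
f 54 61 58
f 33 59 47
f 59 38 60
f 47 60 34
f 59 60 47
f 31 43 67
f 43 33 68
f 67 68 40
f 43 68 67
f 35 48 64
f 48 31 63
f 64 63 39
f 48 63 64
f 37 55 56
f 55 35 52
f 56 52 36
f 55 52 56
f 38 61 57
f 61 37 53
f 57 53 30
f 61 53 57
f 72 71 74
f 72 74 73
f 74 71 75
f 74 75 73
f 75 71 76
f 75 76 73
f 76 71 77
f 76 77 73
f 77 71 78
f 77 78 73
f 78 71 79
f 78 79 73
f 79 71 80
f 79 80 73
f 80 71 81
f 80 81 73
f 81 71 72
f 81 72 73



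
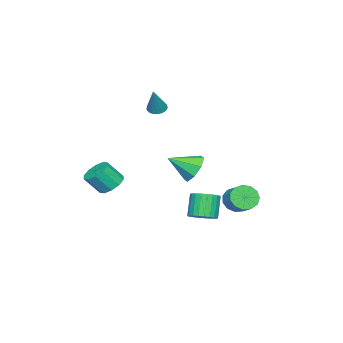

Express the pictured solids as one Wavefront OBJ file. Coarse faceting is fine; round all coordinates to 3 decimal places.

v -0.212 1.601 -3.19
v 0.529 1.738 -2.777
v -0.206 1.496 -1.377
v -0.948 1.359 -1.79
v 0.403 2.049 -2.79
v -0.332 1.807 -1.389
v 0.183 2.291 -2.863
v -0.552 2.049 -1.463
v -0.097 2.429 -2.987
v -0.832 2.187 -1.586
v -0.395 2.44 -3.141
v -1.13 2.198 -1.741
v -0.665 2.323 -3.303
v -1.4 2.082 -1.903
v -0.866 2.097 -3.448
v -1.601 1.855 -2.047
v -0.968 1.795 -3.553
v -1.703 1.553 -2.153
v -0.954 1.464 -3.603
v -1.689 1.222 -2.203
v -0.828 1.153 -3.591
v -1.563 0.911 -2.19
v -0.608 0.911 -3.517
v -1.343 0.669 -2.117
v -0.328 0.773 -3.394
v -1.063 0.531 -1.993
v -0.03 0.762 -3.239
v -0.765 0.52 -1.839
v 0.24 0.878 -3.077
v -0.495 0.637 -1.677
v 0.441 1.105 -2.933
v -0.294 0.863 -1.532
v 0.543 1.407 -2.827
v -0.192 1.165 -1.427
v -1.649 2.991 -2.072
v -0.919 2.782 -2.536
v -0.301 3.6 -1.931
v -1.031 3.809 -1.468
v -1.149 3.146 -2.792
v -0.531 3.964 -2.188
v -1.539 3.461 -2.82
v -0.921 4.279 -2.215
v -1.963 3.627 -2.611
v -1.345 4.444 -2.006
v -2.288 3.591 -2.23
v -1.67 4.408 -1.625
v -2.41 3.364 -1.799
v -1.791 4.182 -1.195
v -2.29 3.02 -1.456
v -1.672 3.837 -0.851
v -1.967 2.666 -1.308
v -1.349 3.483 -0.703
v -1.543 2.415 -1.402
v -0.925 3.233 -0.797
v -1.153 2.348 -1.71
v -0.535 3.165 -1.105
v -0.92 2.484 -2.132
v -0.302 3.302 -1.528
v 3.629 -1.937 0.013
v 4.158 -2.362 -0.515
v 4.7 -3.048 0.578
v 4.171 -2.623 1.107
v 4.404 -1.918 -0.359
v 4.946 -2.604 0.735
v 4.355 -1.481 -0.06
v 4.896 -2.167 1.033
v 4.028 -1.218 0.267
v 4.57 -1.904 1.36
v 3.549 -1.23 0.497
v 4.091 -1.916 1.59
v 3.1 -1.512 0.542
v 3.642 -2.198 1.635
v 2.854 -1.956 0.385
v 3.396 -2.642 1.479
v 2.904 -2.393 0.087
v 3.445 -3.079 1.18
v 3.23 -2.656 -0.24
v 3.772 -3.342 0.853
v 3.709 -2.644 -0.47
v 4.251 -3.33 0.623
v -2.066 0.001 -0.409
v -1.156 0.535 -0.588
v -1.174 -1.221 0.489
v -1.527 0.771 0.103
v -2.214 0.556 0.494
v -2.814 0.017 0.356
v -2.977 -0.532 -0.23
v -2.606 -0.768 -0.921
v -1.919 -0.554 -1.312
v -1.318 -0.014 -1.174
v -3.816 -3.464 3.191
v -3.358 -3.182 2.882
v -2.904 -3.176 4.809
v -3.545 -2.962 2.949
v -3.795 -2.856 3.07
v -4.049 -2.89 3.22
v -4.25 -3.055 3.363
v -4.351 -3.314 3.466
v -4.331 -3.607 3.507
v -4.192 -3.868 3.475
v -3.967 -4.036 3.378
v -3.708 -4.073 3.238
v -3.474 -3.97 3.088
v -3.318 -3.752 2.961
v -3.276 -3.468 2.887
f 2 1 5
f 2 5 3
f 3 5 6
f 3 6 4
f 5 1 7
f 5 7 6
f 6 7 8
f 6 8 4
f 7 1 9
f 7 9 8
f 8 9 10
f 8 10 4
f 9 1 11
f 9 11 10
f 10 11 12
f 10 12 4
f 11 1 13
f 11 13 12
f 12 13 14
f 12 14 4
f 13 1 15
f 13 15 14
f 14 15 16
f 14 16 4
f 15 1 17
f 15 17 16
f 16 17 18
f 16 18 4
f 17 1 19
f 17 19 18
f 18 19 20
f 18 20 4
f 19 1 21
f 19 21 20
f 20 21 22
f 20 22 4
f 21 1 23
f 21 23 22
f 22 23 24
f 22 24 4
f 23 1 25
f 23 25 24
f 24 25 26
f 24 26 4
f 25 1 27
f 25 27 26
f 26 27 28
f 26 28 4
f 27 1 29
f 27 29 28
f 28 29 30
f 28 30 4
f 29 1 31
f 29 31 30
f 30 31 32
f 30 32 4
f 31 1 33
f 31 33 32
f 32 33 34
f 32 34 4
f 33 1 2
f 33 2 34
f 34 2 3
f 34 3 4
f 36 35 39
f 36 39 37
f 37 39 40
f 37 40 38
f 39 35 41
f 39 41 40
f 40 41 42
f 40 42 38
f 41 35 43
f 41 43 42
f 42 43 44
f 42 44 38
f 43 35 45
f 43 45 44
f 44 45 46
f 44 46 38
f 45 35 47
f 45 47 46
f 46 47 48
f 46 48 38
f 47 35 49
f 47 49 48
f 48 49 50
f 48 50 38
f 49 35 51
f 49 51 50
f 50 51 52
f 50 52 38
f 51 35 53
f 51 53 52
f 52 53 54
f 52 54 38
f 53 35 55
f 53 55 54
f 54 55 56
f 54 56 38
f 55 35 57
f 55 57 56
f 56 57 58
f 56 58 38
f 57 35 36
f 57 36 58
f 58 36 37
f 58 37 38
f 60 59 63
f 60 63 61
f 61 63 64
f 61 64 62
f 63 59 65
f 63 65 64
f 64 65 66
f 64 66 62
f 65 59 67
f 65 67 66
f 66 67 68
f 66 68 62
f 67 59 69
f 67 69 68
f 68 69 70
f 68 70 62
f 69 59 71
f 69 71 70
f 70 71 72
f 70 72 62
f 71 59 73
f 71 73 72
f 72 73 74
f 72 74 62
f 73 59 75
f 73 75 74
f 74 75 76
f 74 76 62
f 75 59 77
f 75 77 76
f 76 77 78
f 76 78 62
f 77 59 79
f 77 79 78
f 78 79 80
f 78 80 62
f 79 59 60
f 79 60 80
f 80 60 61
f 80 61 62
f 82 81 84
f 82 84 83
f 84 81 85
f 84 85 83
f 85 81 86
f 85 86 83
f 86 81 87
f 86 87 83
f 87 81 88
f 87 88 83
f 88 81 89
f 88 89 83
f 89 81 90
f 89 90 83
f 90 81 82
f 90 82 83
f 92 91 94
f 92 94 93
f 94 91 95
f 94 95 93
f 95 91 96
f 95 96 93
f 96 91 97
f 96 97 93
f 97 91 98
f 97 98 93
f 98 91 99
f 98 99 93
f 99 91 100
f 99 100 93
f 100 91 101
f 100 101 93
f 101 91 102
f 101 102 93
f 102 91 103
f 102 103 93
f 103 91 104
f 103 104 93
f 104 91 105
f 104 105 93
f 105 91 92
f 105 92 93

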